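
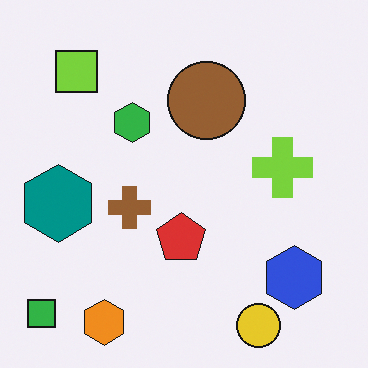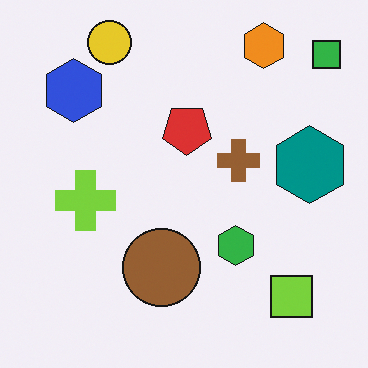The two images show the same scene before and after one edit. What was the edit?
Rotated 180°.

The green square sits in the bottom-left of the first image and the top-right of the second — consistent with a whole-image 180° rotation.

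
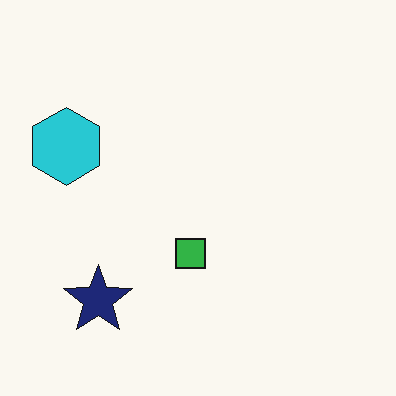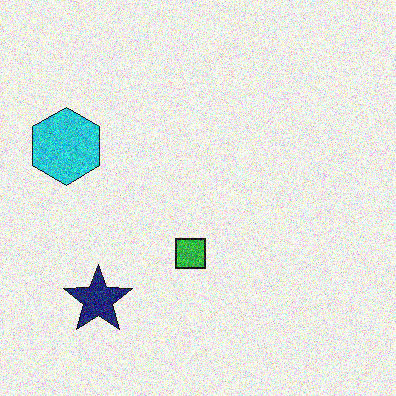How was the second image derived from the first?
The second image is the first degraded with heavy additive noise.

Random speckle covers the whole image, including the flat background.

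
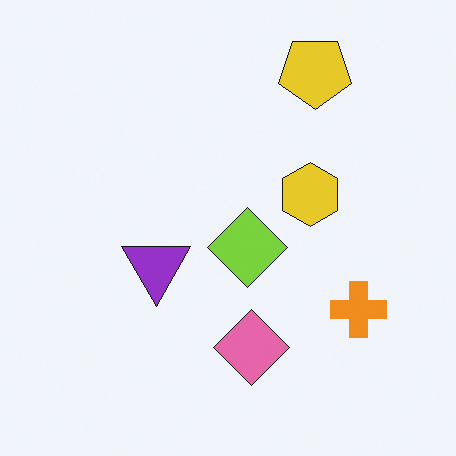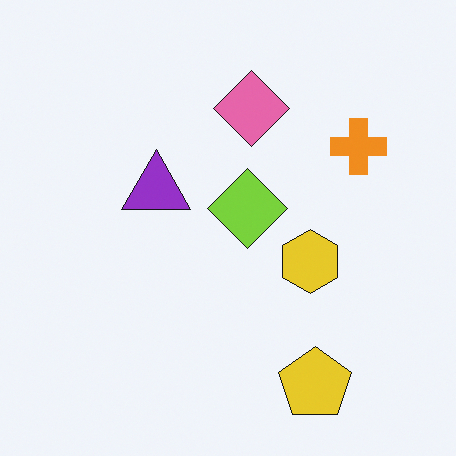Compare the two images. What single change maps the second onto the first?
This is the original image flipped vertically (top ↔ bottom).

The yellow pentagon is in the bottom-right of the second image and the top-right of the first — shapes on opposite sides of the horizontal midline have swapped in a mirror flip.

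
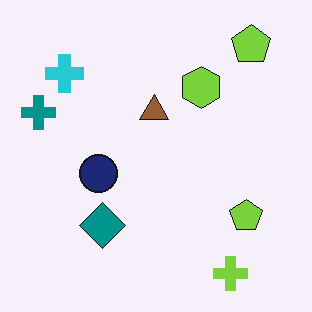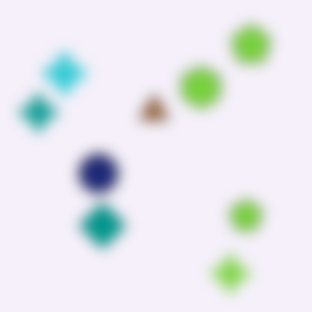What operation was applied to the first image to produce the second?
This is the original image strongly gaussian-blurred.

Shape edges and outlines are uniformly softened across the whole image.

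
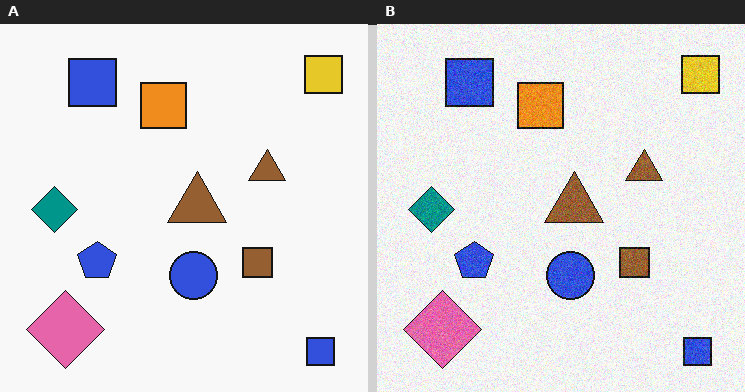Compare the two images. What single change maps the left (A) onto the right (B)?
The image was degraded with moderate additive noise.

Random speckle covers the whole image, including the flat background.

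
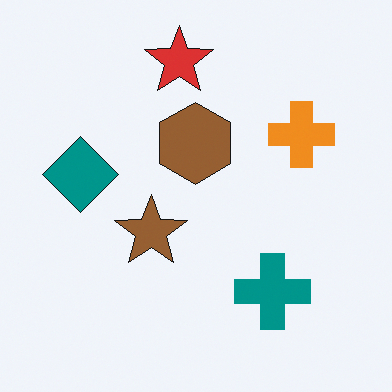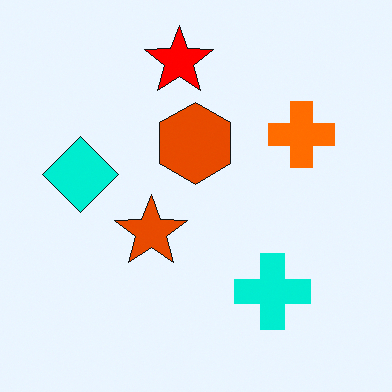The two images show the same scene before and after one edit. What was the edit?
The transformation is: heavily oversaturated.

All colors are more vivid — a global saturation change.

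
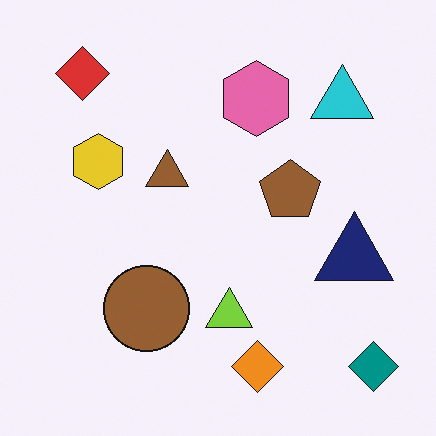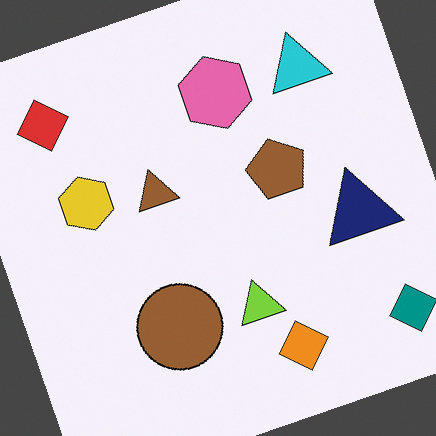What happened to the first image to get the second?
The transformation is: rotated counter-clockwise by a moderate amount.

Every shape is tilted by the same angle and the image corners show triangular fill wedges — a whole-image rotation by a non-right angle.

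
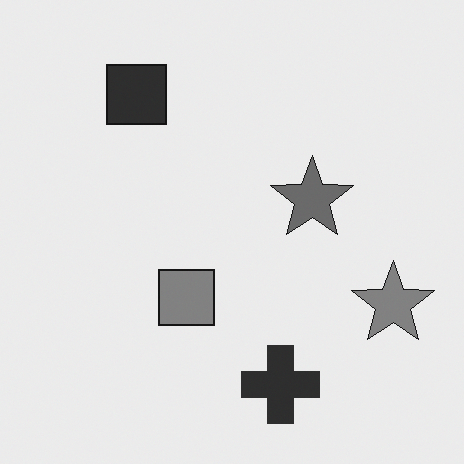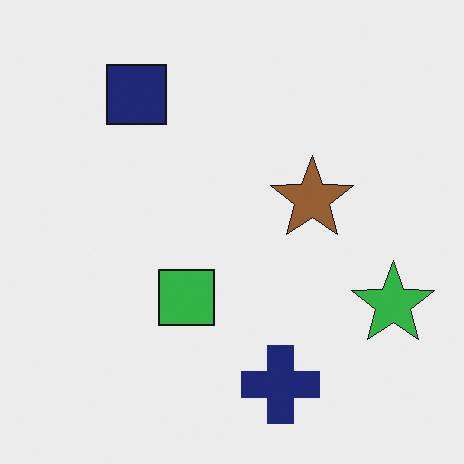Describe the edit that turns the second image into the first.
The transformation is: converted to grayscale.

All color is removed — every shape is now a shade of grey.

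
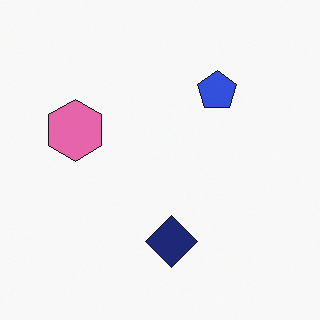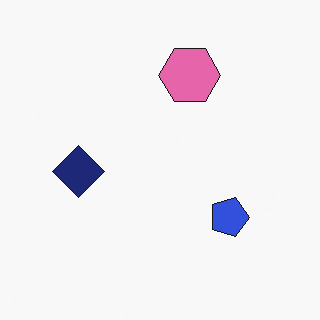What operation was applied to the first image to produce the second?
Rotated 90° clockwise.

The pink hexagon sits in the left of the first image and the top of the second — consistent with a whole-image 90° clockwise rotation.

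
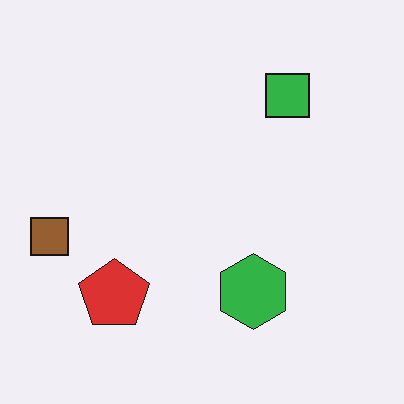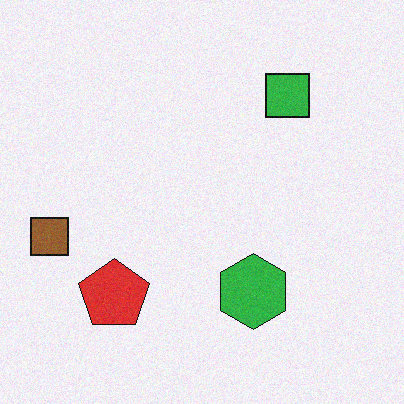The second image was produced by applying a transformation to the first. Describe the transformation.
The image was degraded with light additive noise.

Random speckle covers the whole image, including the flat background.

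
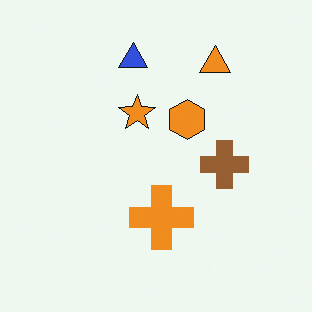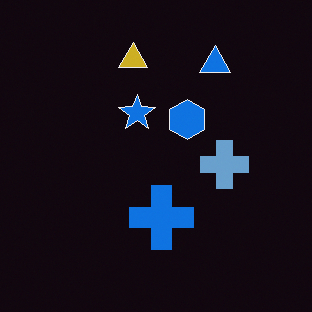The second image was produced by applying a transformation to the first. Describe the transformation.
The transformation is: color-inverted (negative).

The light background has become dark and every shape's color is its complement — a photographic negative.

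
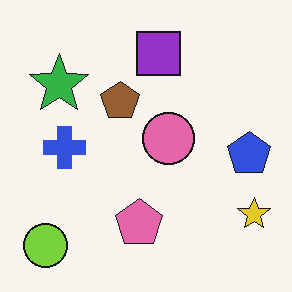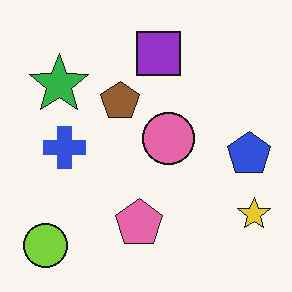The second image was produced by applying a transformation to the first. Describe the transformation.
It was JPEG-compressed with visible artifacts.

Blocky 8×8 compression artifacts appear around shape edges and the flat background shows ringing — characteristic JPEG degradation.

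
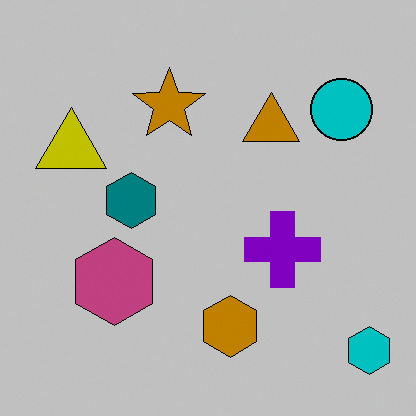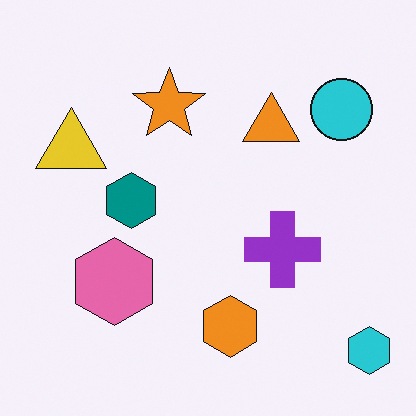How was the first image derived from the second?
Aggressively posterized.

Each flat color has snapped to a coarser quantized level — most visibly, the near-white background has dropped to a flat grey.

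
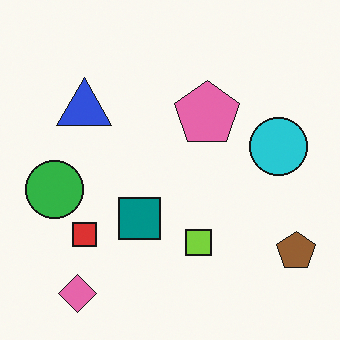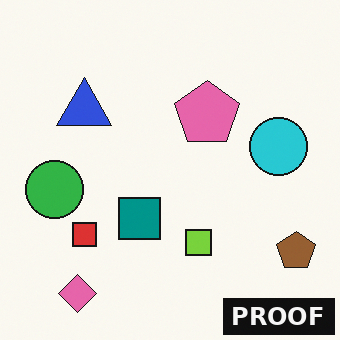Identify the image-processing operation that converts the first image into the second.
It was watermarked with the text "PROOF" in the lower-right corner.

A dark label reading "PROOF" appears in the lower-right corner.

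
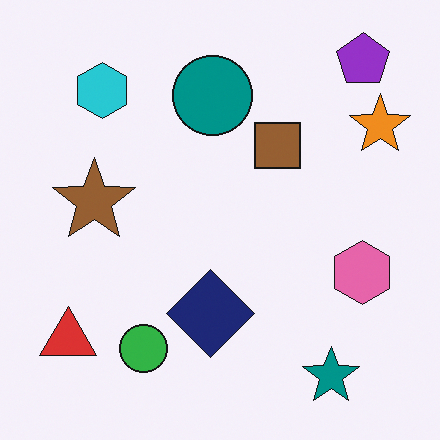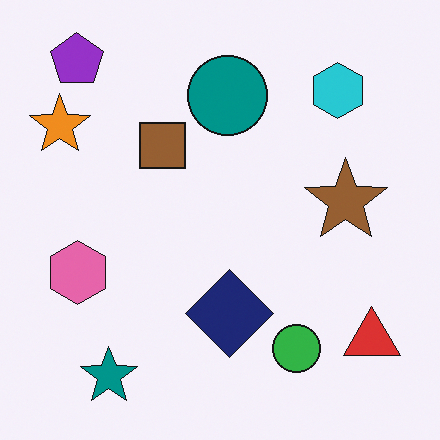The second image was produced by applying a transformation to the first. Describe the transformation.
The second image is the first flipped horizontally (left ↔ right).

The orange star is in the top-right of the first image and the top-left of the second — shapes on opposite sides of the vertical midline have swapped in a mirror flip.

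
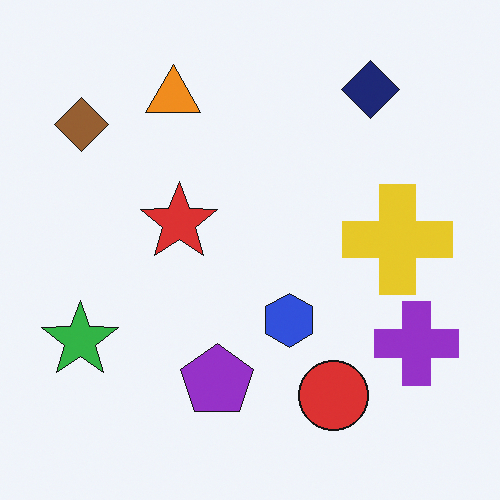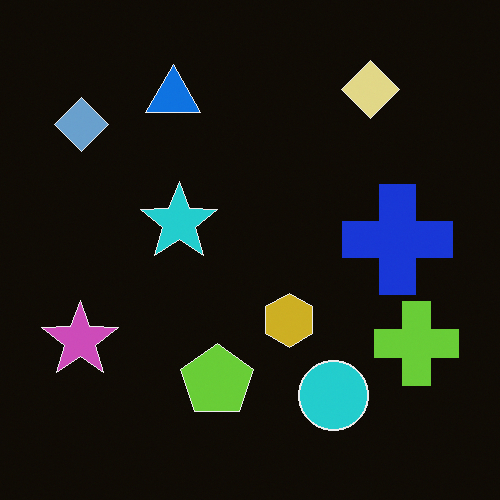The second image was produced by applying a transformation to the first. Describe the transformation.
Color-inverted (negative).

The light background has become dark and every shape's color is its complement — a photographic negative.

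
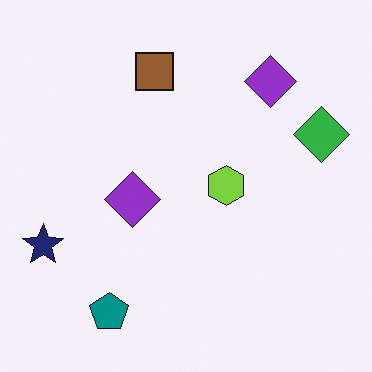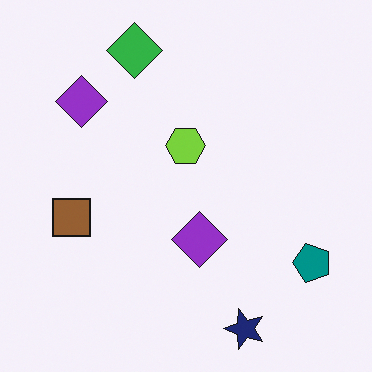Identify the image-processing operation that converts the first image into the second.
Rotated 90° counter-clockwise.

The navy star sits in the left of the first image and the bottom of the second — consistent with a whole-image 90° counter-clockwise rotation.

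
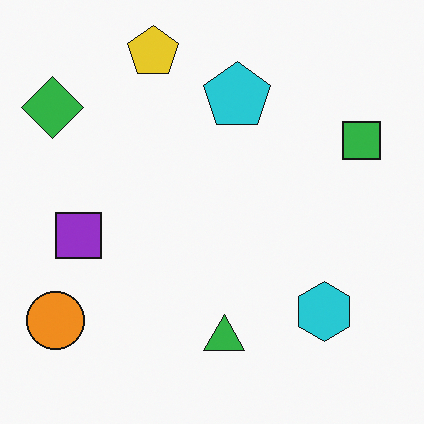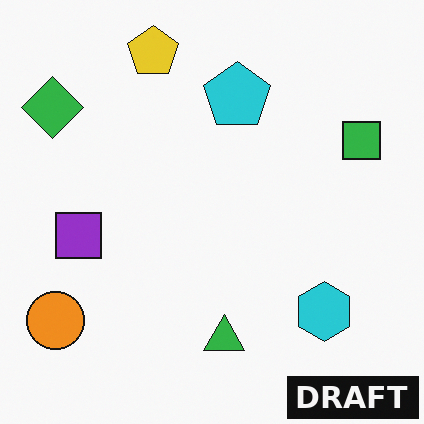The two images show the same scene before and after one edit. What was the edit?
The image was watermarked with the text "DRAFT" in the lower-right corner.

A dark label reading "DRAFT" appears in the lower-right corner.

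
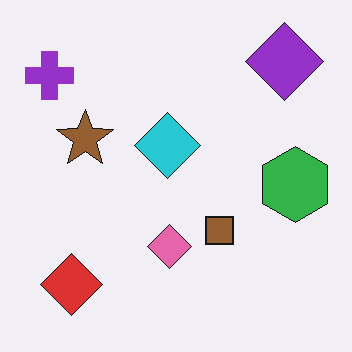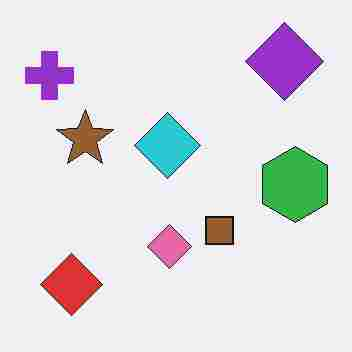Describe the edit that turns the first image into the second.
This is the original image degraded with heavy JPEG compression.

Blocky 8×8 compression artifacts appear around shape edges and the flat background shows ringing — characteristic JPEG degradation.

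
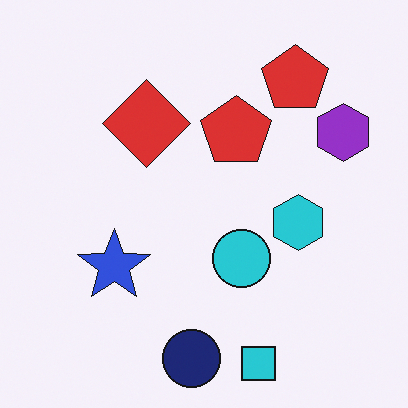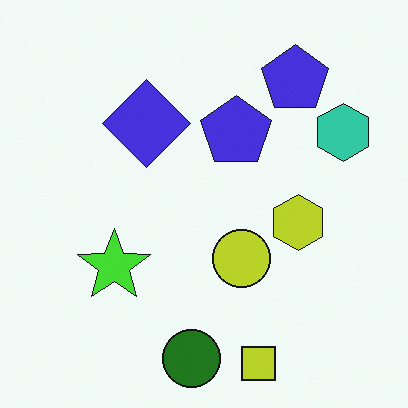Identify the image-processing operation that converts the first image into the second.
The second image is the first hue-shifted by a large amount.

Every shape's color has rotated by the same amount around the hue wheel — a uniform hue shift.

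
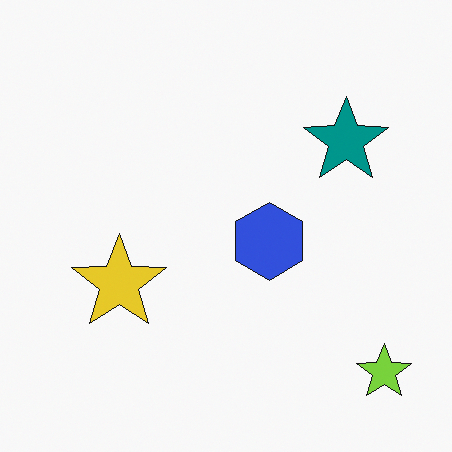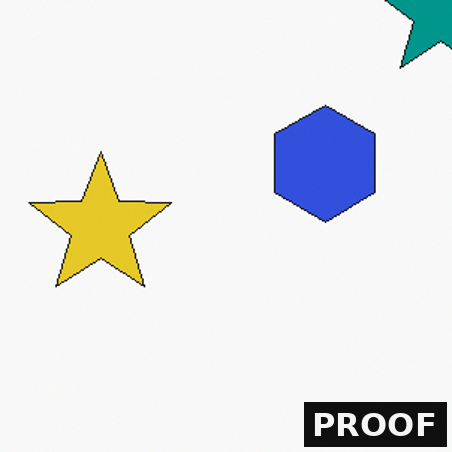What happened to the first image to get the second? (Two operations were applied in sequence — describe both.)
The second image is the first cropped to a modestly smaller region and rescaled, then watermarked with the text "PROOF" in the lower-right corner.

The visible shapes are larger and the field of view is narrower; shapes near the original edges may be partly or wholly outside the frame — a crop-and-rescale. A dark label reading "PROOF" appears in the lower-right corner.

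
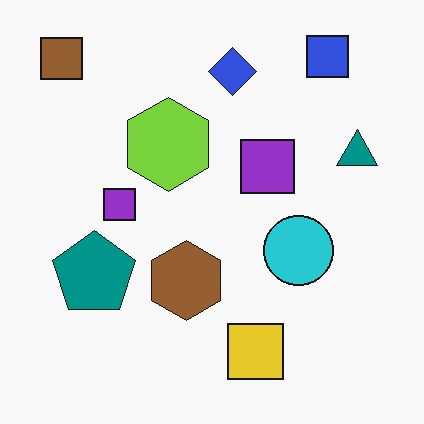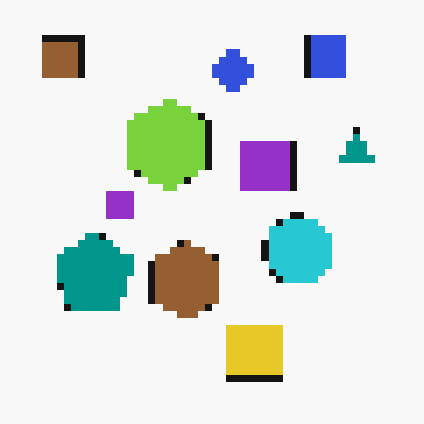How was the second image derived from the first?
The transformation is: pixelated into visible square blocks.

Shapes are reduced to large square blocks; fine edges and outlines are lost — a downscale-then-upscale (mosaic) effect.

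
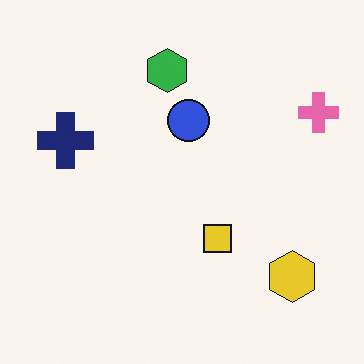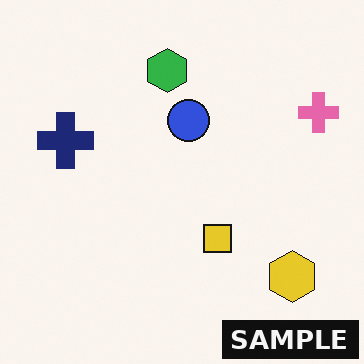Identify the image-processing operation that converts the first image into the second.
The second image is the first watermarked with the text "SAMPLE" in the lower-right corner.

A dark label reading "SAMPLE" appears in the lower-right corner.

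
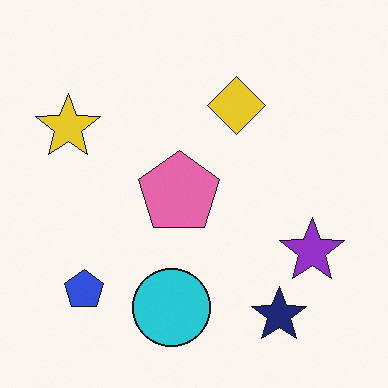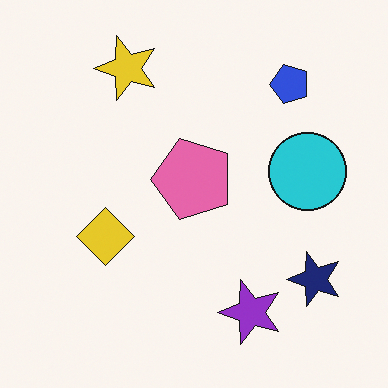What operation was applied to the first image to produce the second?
The image was transposed (reflected across the top-left ↔ bottom-right diagonal).

Shapes have swapped their row and column positions — what was in the top-right is now in the bottom-left — a diagonal reflection.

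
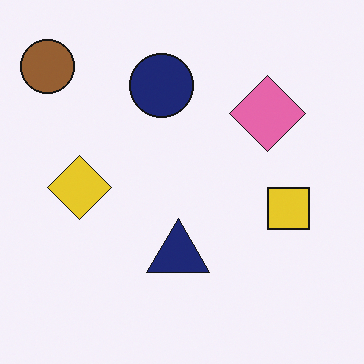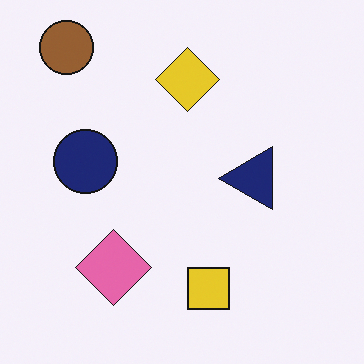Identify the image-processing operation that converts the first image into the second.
The second image is the first transposed (reflected across the top-left ↔ bottom-right diagonal).

Shapes have swapped their row and column positions — what was in the top-right is now in the bottom-left — a diagonal reflection.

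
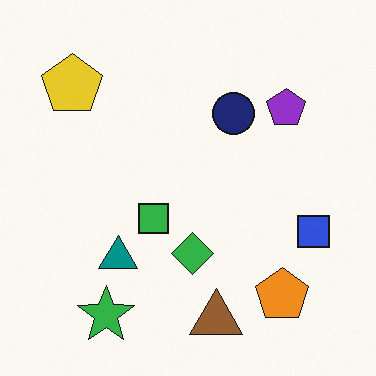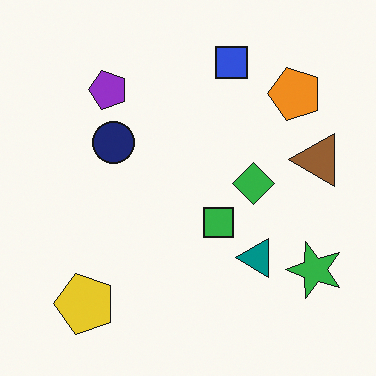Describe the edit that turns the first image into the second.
Rotated 90° counter-clockwise.

The yellow pentagon sits in the top-left of the first image and the bottom-left of the second — consistent with a whole-image 90° counter-clockwise rotation.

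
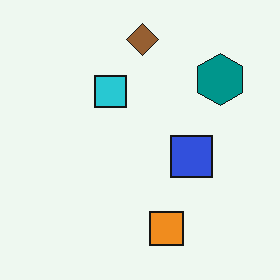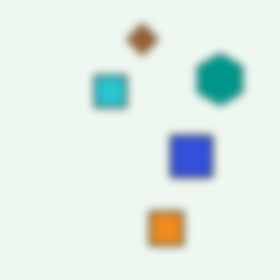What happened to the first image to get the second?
It was moderately blurred.

Shape edges and outlines are uniformly softened across the whole image.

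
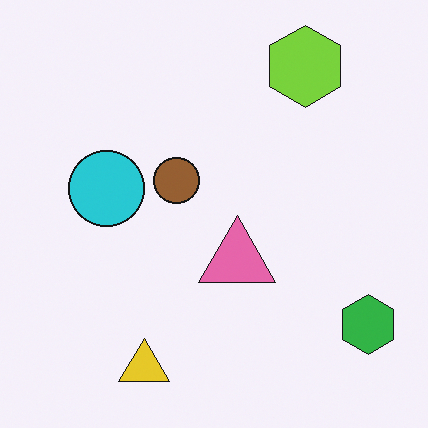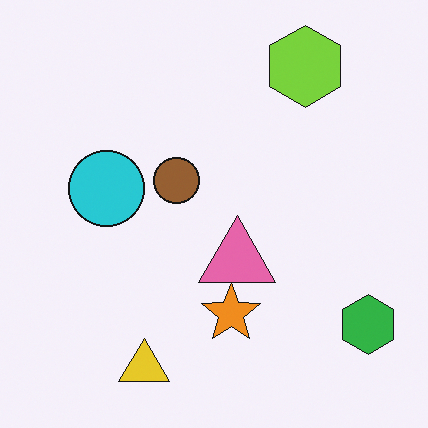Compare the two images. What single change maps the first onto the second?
It was overlaid with an additional orange star.

An orange star appears in the second image that is absent from the first.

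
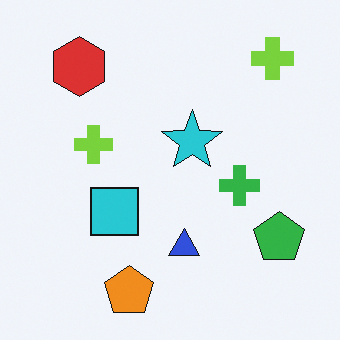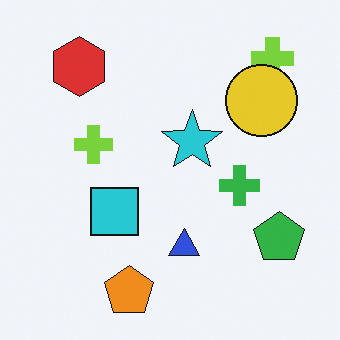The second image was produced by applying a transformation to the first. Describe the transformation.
It was overlaid with an additional yellow circle.

A yellow circle appears in the second image that is absent from the first.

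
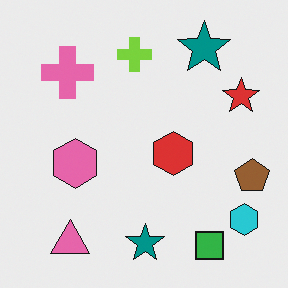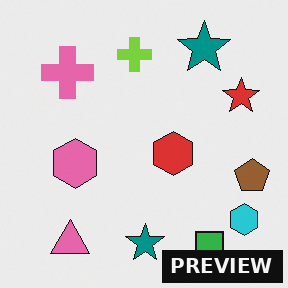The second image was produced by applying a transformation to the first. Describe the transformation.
This is the original image watermarked with the text "PREVIEW" in the lower-right corner.

A dark label reading "PREVIEW" appears in the lower-right corner.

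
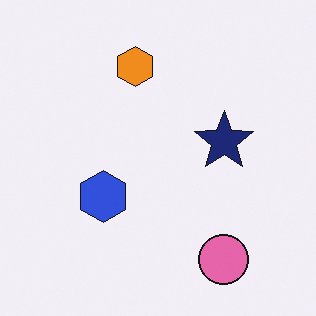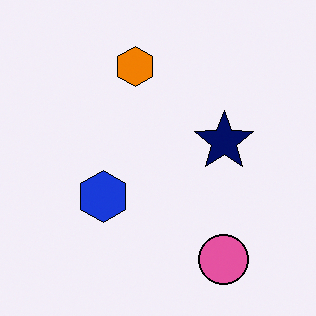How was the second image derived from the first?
The second image is the first given slightly increased contrast.

Tones are pushed away from mid-grey across the whole image — a global contrast change.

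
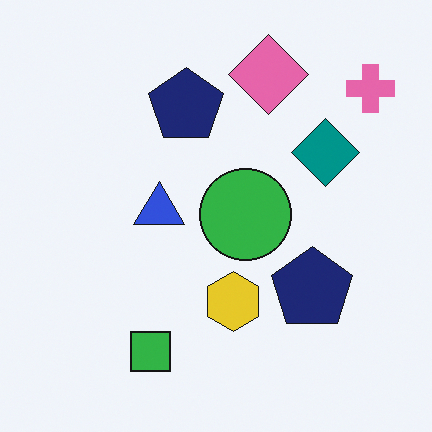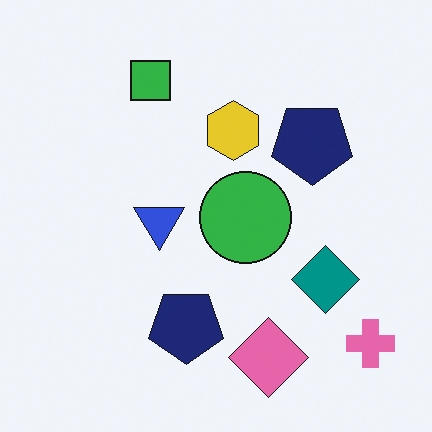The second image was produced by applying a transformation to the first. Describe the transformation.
The image was flipped vertically (top ↔ bottom).

The pink diamond is in the top of the first image and the bottom of the second — shapes on opposite sides of the horizontal midline have swapped in a mirror flip.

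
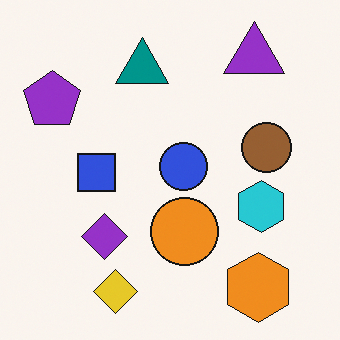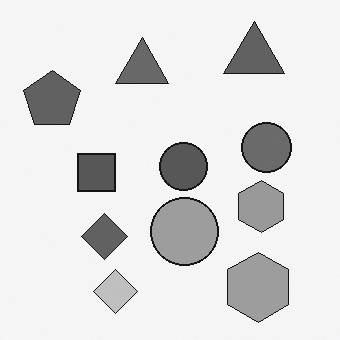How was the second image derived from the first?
Converted to grayscale.

All color is removed — every shape is now a shade of grey.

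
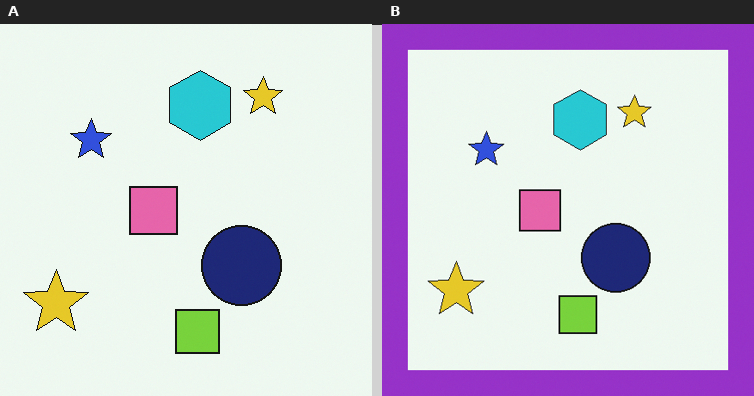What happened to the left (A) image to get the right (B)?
The right (B) image is the left (A) framed with a purple border.

A solid purple frame runs around the edge of the right (B) image, with the content slightly shrunk inside it.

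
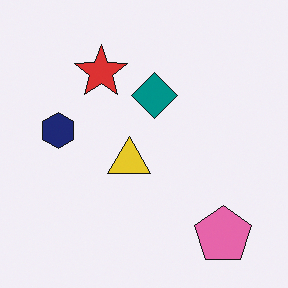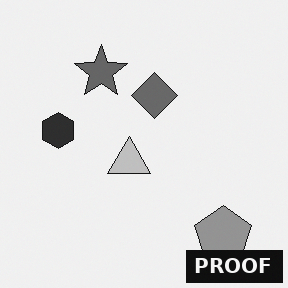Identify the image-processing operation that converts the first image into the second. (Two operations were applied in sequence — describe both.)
The second image is the first converted to grayscale, then watermarked with the text "PROOF" in the lower-right corner.

All color is removed — every shape is now a shade of grey. A dark label reading "PROOF" appears in the lower-right corner.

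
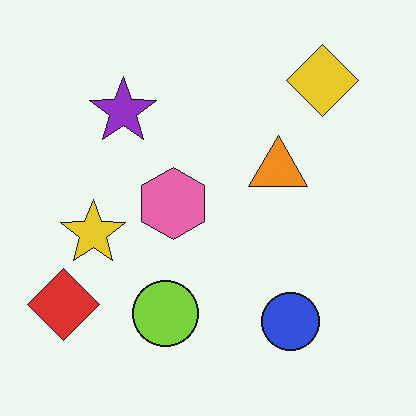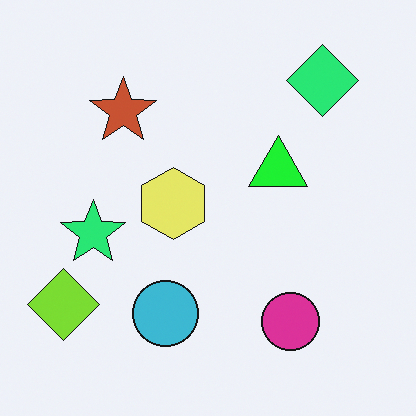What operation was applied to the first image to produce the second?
Hue-shifted noticeably.

Every shape's color has rotated by the same amount around the hue wheel — a uniform hue shift.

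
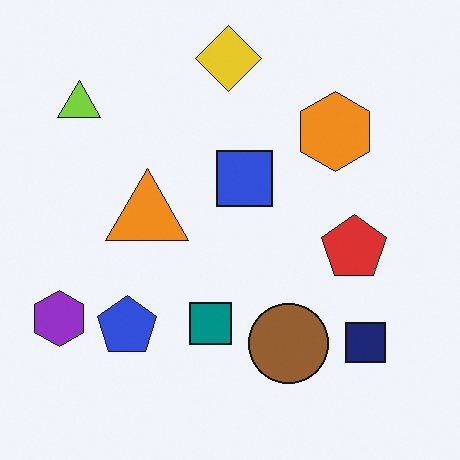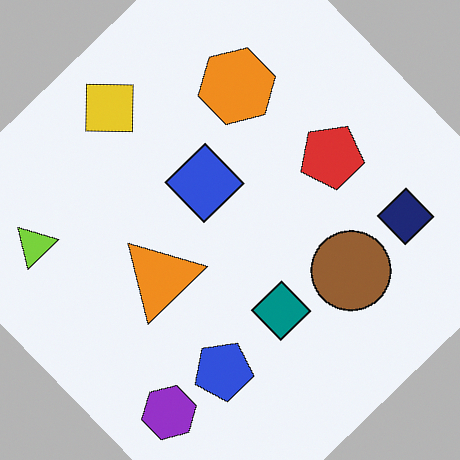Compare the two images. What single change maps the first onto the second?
The second image is the first rotated counter-clockwise by a large amount — several tens of degrees.

Every shape is tilted by the same angle and the image corners show triangular fill wedges — a whole-image rotation by a non-right angle.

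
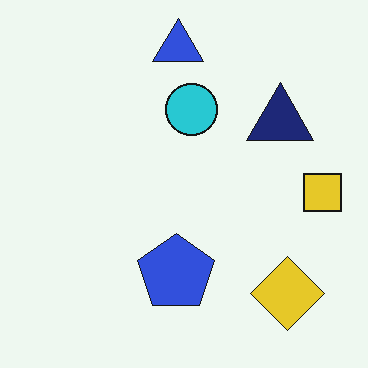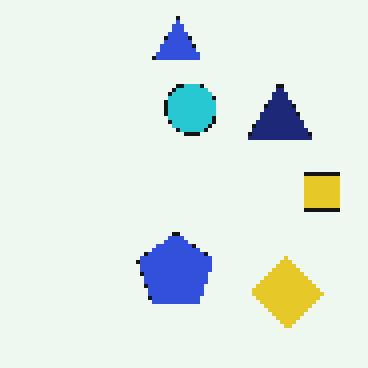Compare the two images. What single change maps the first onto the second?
The image was mildly pixelated.

Shapes are reduced to large square blocks; fine edges and outlines are lost — a downscale-then-upscale (mosaic) effect.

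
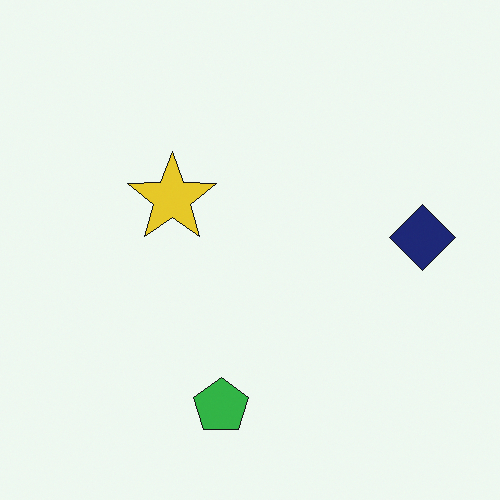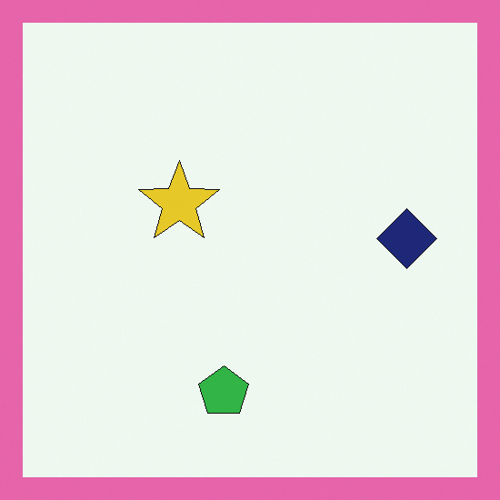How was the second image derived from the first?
It was framed with a pink border.

A solid pink frame runs around the edge of the second image, with the content slightly shrunk inside it.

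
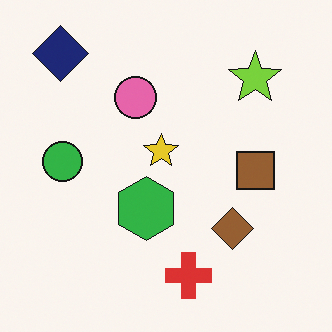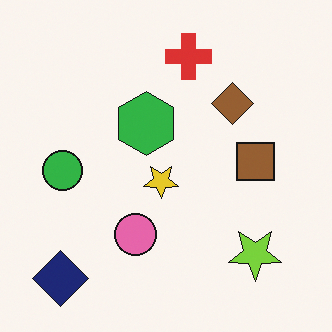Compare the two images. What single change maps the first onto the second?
The image was flipped vertically (top ↔ bottom).

The navy diamond is in the top-left of the first image and the bottom-left of the second — shapes on opposite sides of the horizontal midline have swapped in a mirror flip.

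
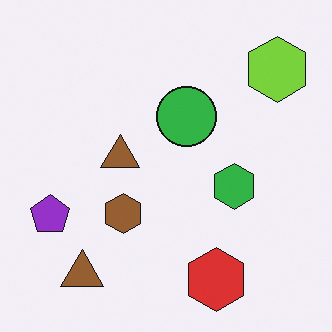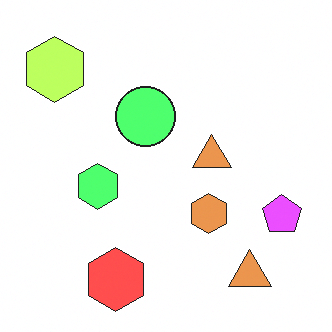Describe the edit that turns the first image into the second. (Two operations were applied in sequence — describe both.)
The transformation is: flipped horizontally (left ↔ right), then substantially brightened.

The purple pentagon is in the left of the first image and the right of the second — shapes on opposite sides of the vertical midline have swapped in a mirror flip. Every pixel — background and shapes alike — is uniformly brightened.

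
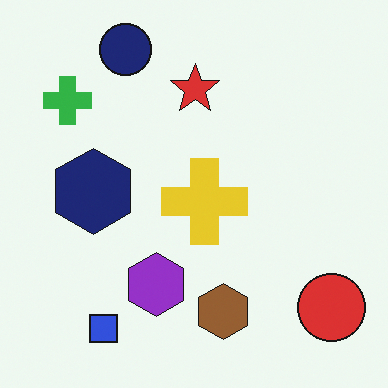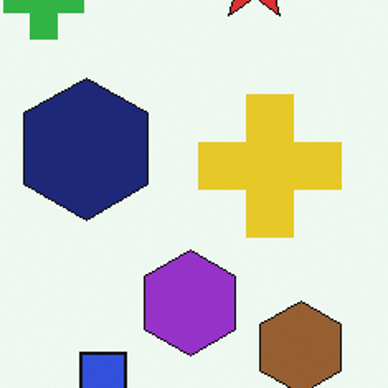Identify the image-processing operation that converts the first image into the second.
Cropped to a noticeably smaller region and rescaled.

The visible shapes are larger and the field of view is narrower; shapes near the original edges may be partly or wholly outside the frame — a crop-and-rescale.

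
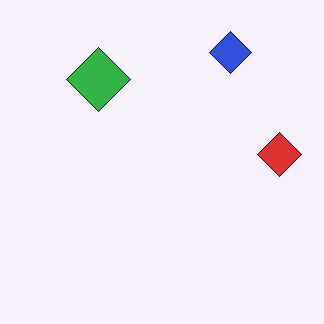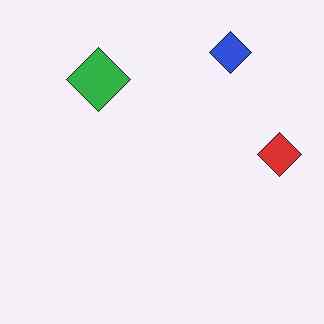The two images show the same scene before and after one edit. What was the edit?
This is the original image JPEG-compressed with visible artifacts.

Blocky 8×8 compression artifacts appear around shape edges and the flat background shows ringing — characteristic JPEG degradation.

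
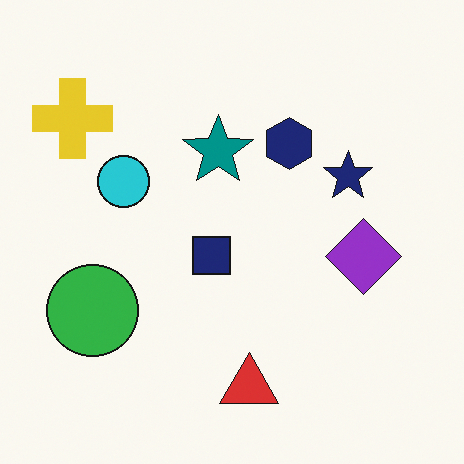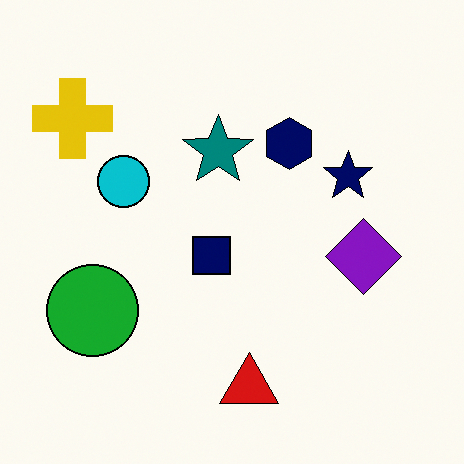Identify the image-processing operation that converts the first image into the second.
The second image is the first given slightly increased contrast.

Tones are pushed away from mid-grey across the whole image — a global contrast change.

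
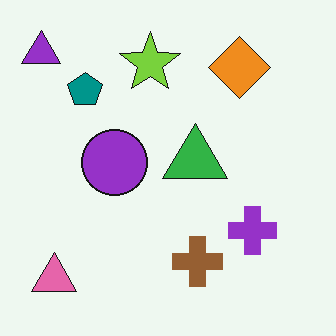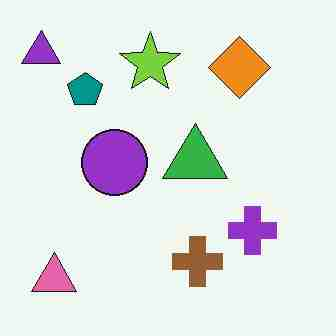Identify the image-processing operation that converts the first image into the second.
It was degraded with heavy JPEG compression.

Blocky 8×8 compression artifacts appear around shape edges and the flat background shows ringing — characteristic JPEG degradation.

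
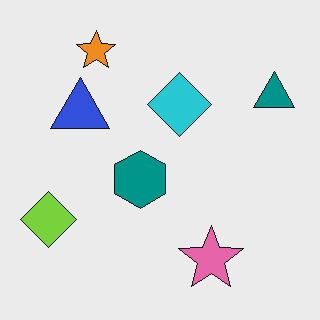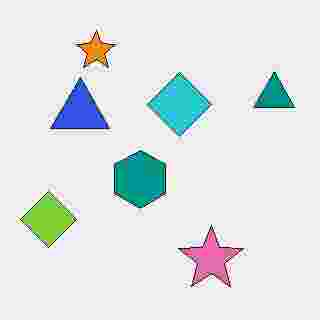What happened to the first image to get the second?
The second image is the first heavily JPEG-compressed with obvious blocking artifacts.

Blocky 8×8 compression artifacts appear around shape edges and the flat background shows ringing — characteristic JPEG degradation.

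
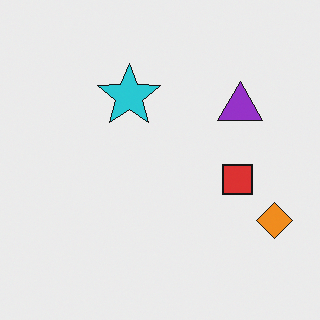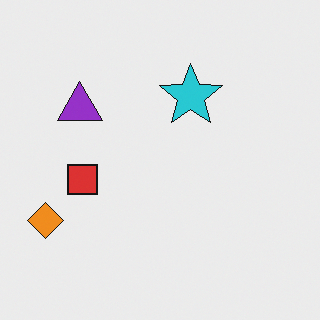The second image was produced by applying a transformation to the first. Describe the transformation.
The second image is the first flipped horizontally (left ↔ right).

The orange diamond is in the bottom-right of the first image and the bottom-left of the second — shapes on opposite sides of the vertical midline have swapped in a mirror flip.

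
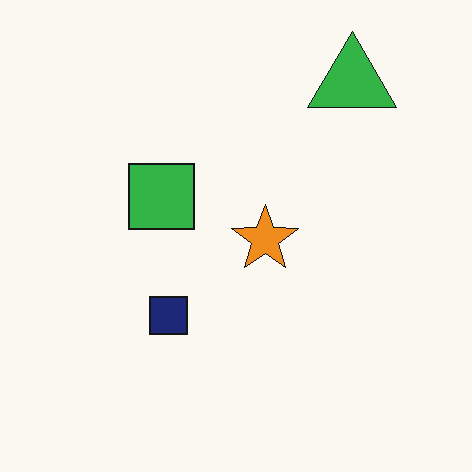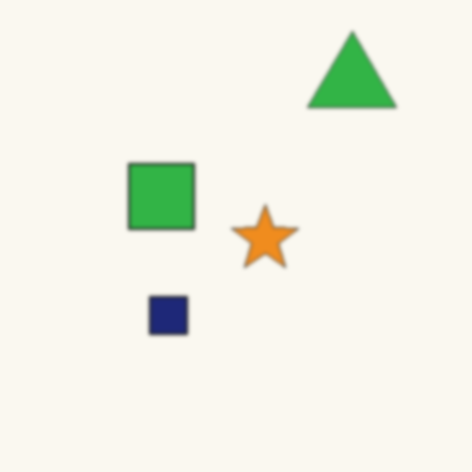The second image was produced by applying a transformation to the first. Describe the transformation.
This is the original image slightly softened.

Shape edges and outlines are uniformly softened across the whole image.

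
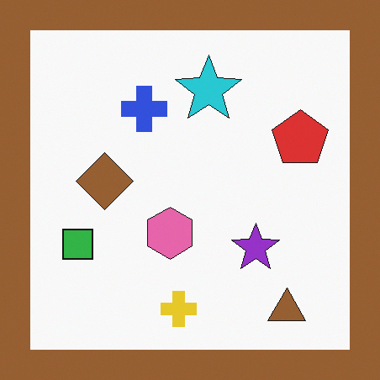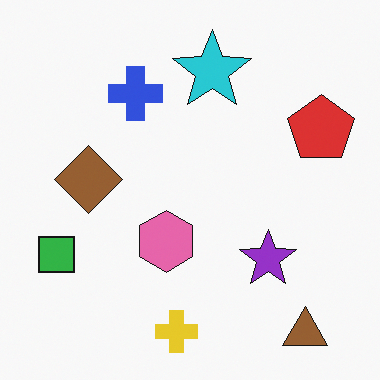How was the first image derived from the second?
It was framed with a brown border.

A solid brown frame runs around the edge of the first image, with the content slightly shrunk inside it.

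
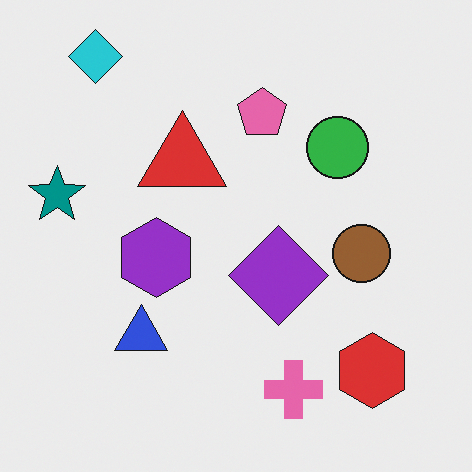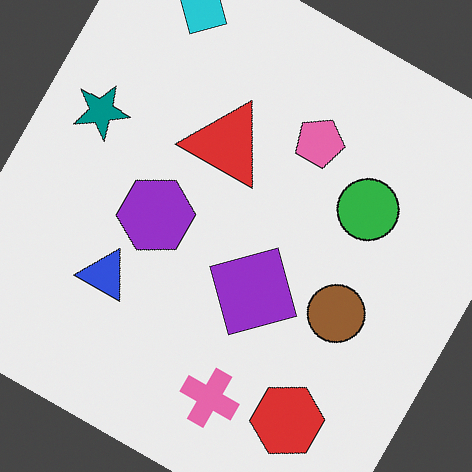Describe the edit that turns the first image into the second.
This is the original image rotated clockwise by a moderate amount.

Every shape is tilted by the same angle and the image corners show triangular fill wedges — a whole-image rotation by a non-right angle.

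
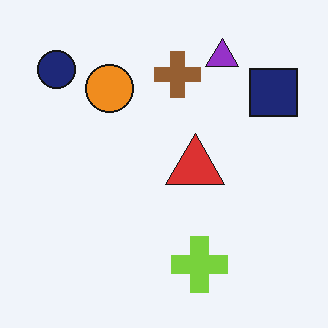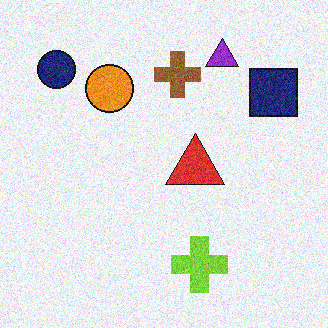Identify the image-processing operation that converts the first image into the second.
The image was degraded with visible gaussian noise.

Random speckle covers the whole image, including the flat background.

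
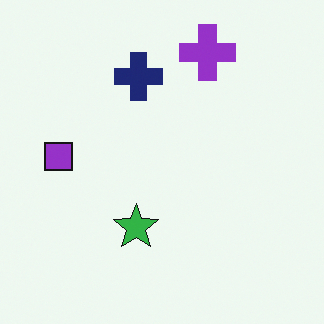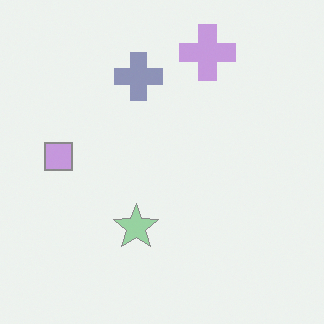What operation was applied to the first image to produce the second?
The second image is the first given much lower contrast.

Tones are pushed toward mid-grey across the whole image — a global contrast change.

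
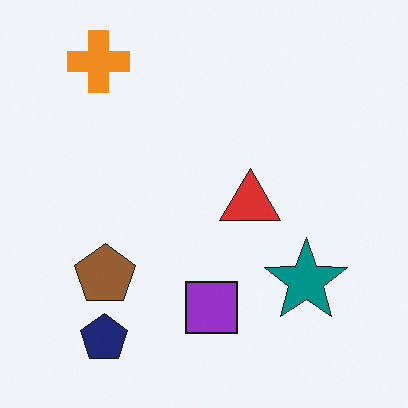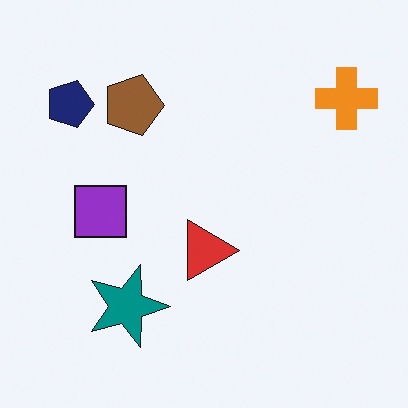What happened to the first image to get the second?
Rotated 90° clockwise.

The orange cross sits in the top-left of the first image and the top-right of the second — consistent with a whole-image 90° clockwise rotation.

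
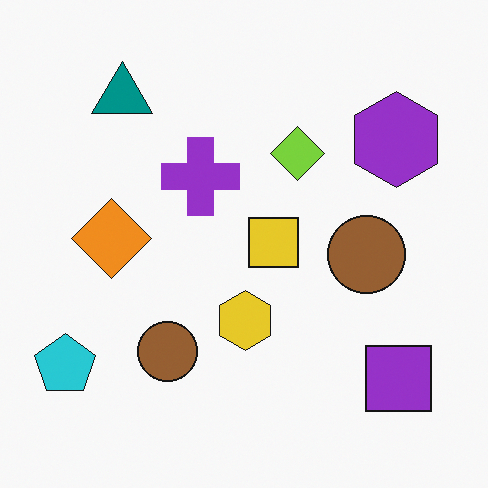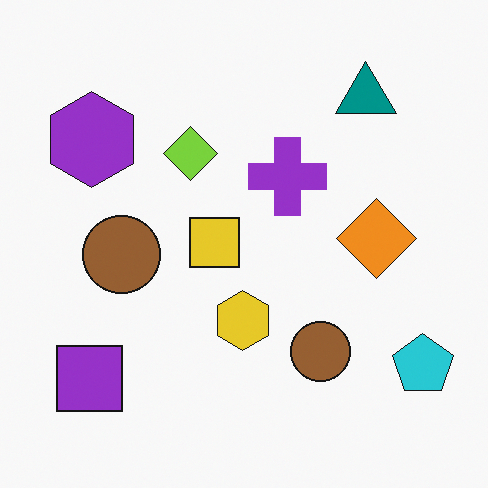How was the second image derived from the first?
The second image is the first flipped horizontally (left ↔ right).

The cyan pentagon is in the bottom-left of the first image and the bottom-right of the second — shapes on opposite sides of the vertical midline have swapped in a mirror flip.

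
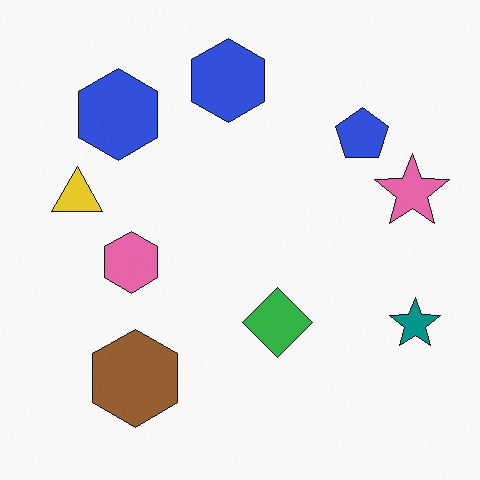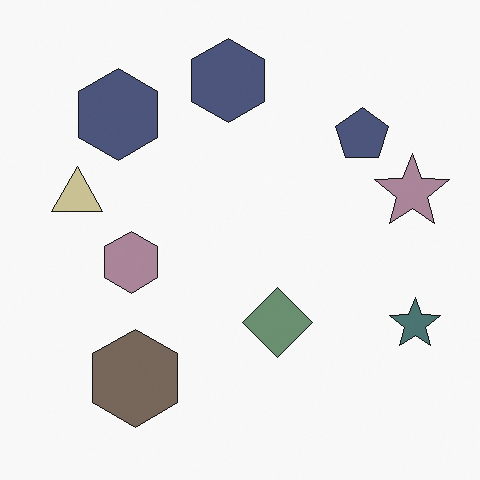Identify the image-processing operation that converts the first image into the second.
This is the original image heavily desaturated.

All colors are more muted and greyish — a global saturation change.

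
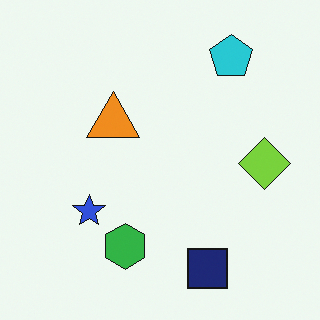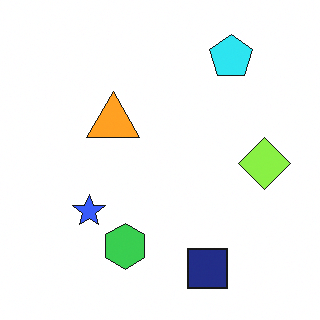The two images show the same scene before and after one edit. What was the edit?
Brightened a little.

Every pixel — background and shapes alike — is uniformly brightened.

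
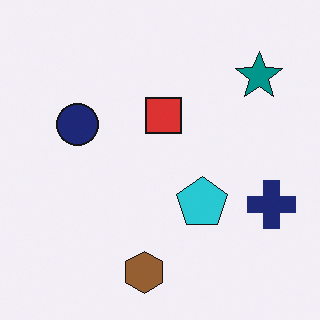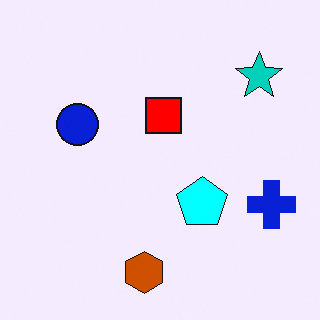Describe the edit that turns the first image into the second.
This is the original image heavily oversaturated.

All colors are more vivid — a global saturation change.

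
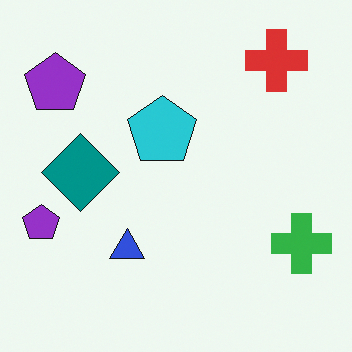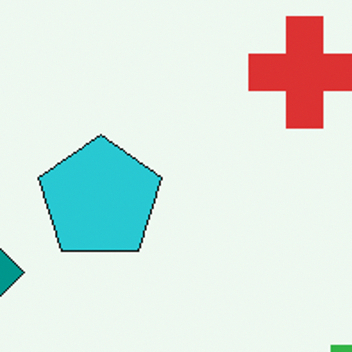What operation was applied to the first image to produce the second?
The image was cropped to a noticeably smaller region and rescaled.

The visible shapes are larger and the field of view is narrower; shapes near the original edges may be partly or wholly outside the frame — a crop-and-rescale.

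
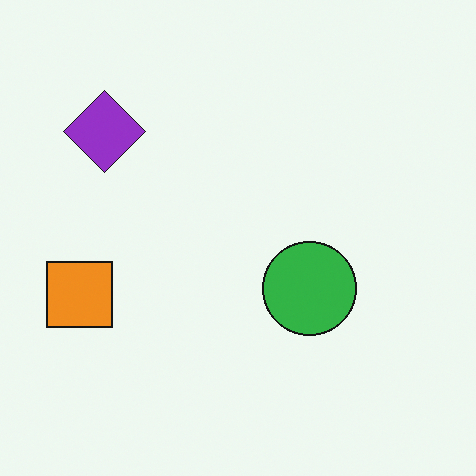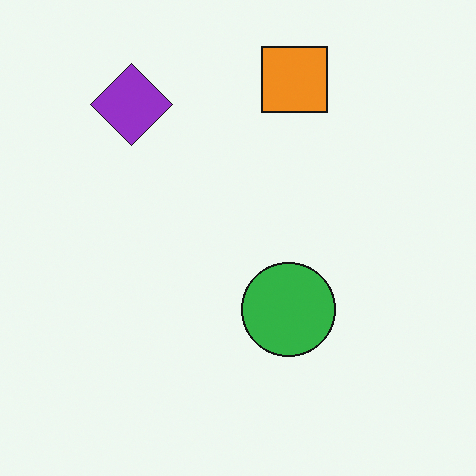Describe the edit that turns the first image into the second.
It was transposed (reflected across the top-left ↔ bottom-right diagonal).

Shapes have swapped their row and column positions — what was in the top-right is now in the bottom-left — a diagonal reflection.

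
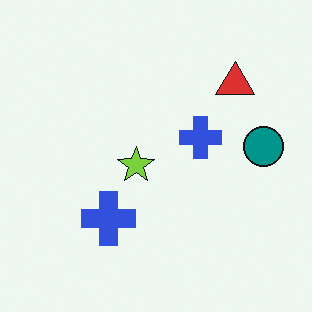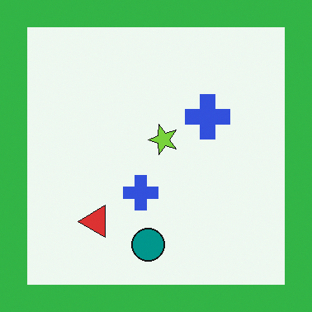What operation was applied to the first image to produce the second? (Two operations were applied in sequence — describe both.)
It was transposed (reflected across the top-left ↔ bottom-right diagonal), then framed with a green border.

Shapes have swapped their row and column positions — what was in the top-right is now in the bottom-left — a diagonal reflection. A solid green frame runs around the edge of the second image, with the content slightly shrunk inside it.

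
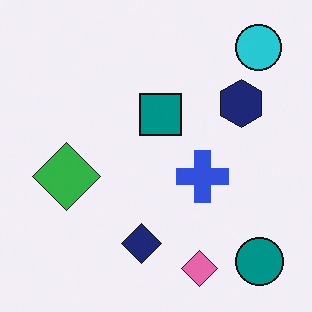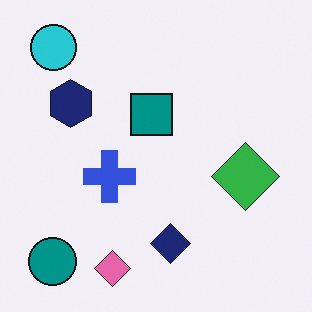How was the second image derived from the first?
This is the original image flipped horizontally (left ↔ right).

The teal circle is in the bottom-right of the first image and the bottom-left of the second — shapes on opposite sides of the vertical midline have swapped in a mirror flip.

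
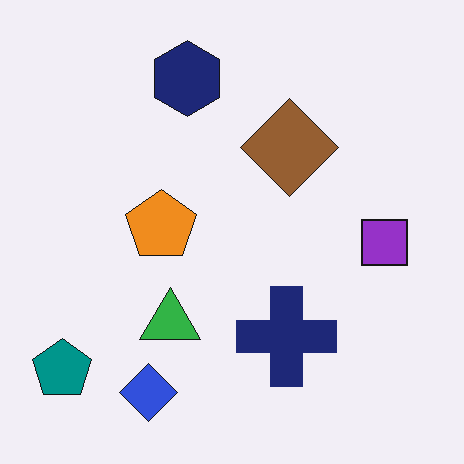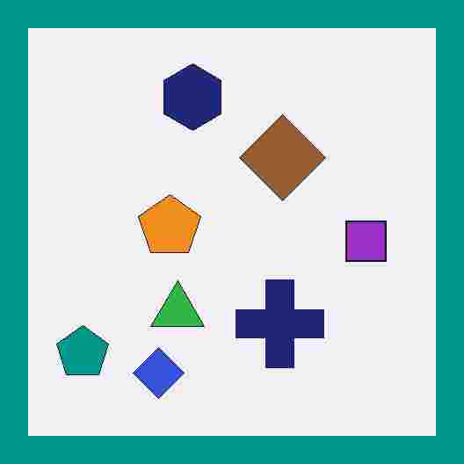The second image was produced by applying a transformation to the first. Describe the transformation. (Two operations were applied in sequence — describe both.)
The transformation is: degraded with heavy JPEG compression, then framed with a teal border.

Blocky 8×8 compression artifacts appear around shape edges and the flat background shows ringing — characteristic JPEG degradation. A solid teal frame runs around the edge of the second image, with the content slightly shrunk inside it.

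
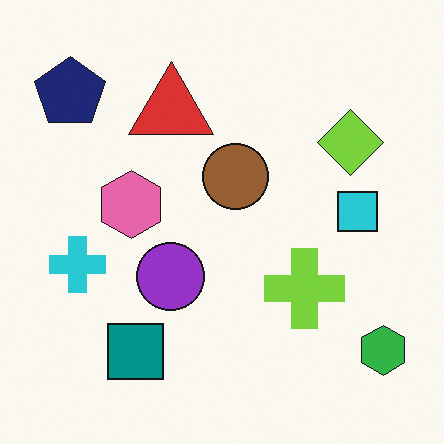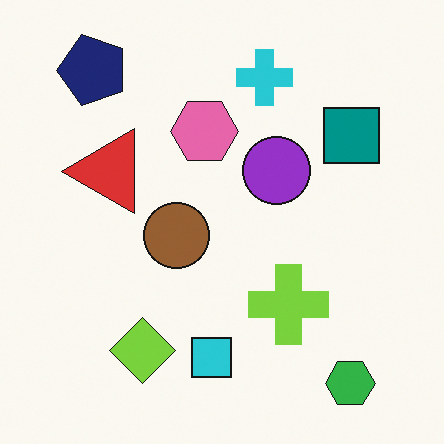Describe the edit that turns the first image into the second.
This is the original image transposed (reflected across the top-left ↔ bottom-right diagonal).

Shapes have swapped their row and column positions — what was in the top-right is now in the bottom-left — a diagonal reflection.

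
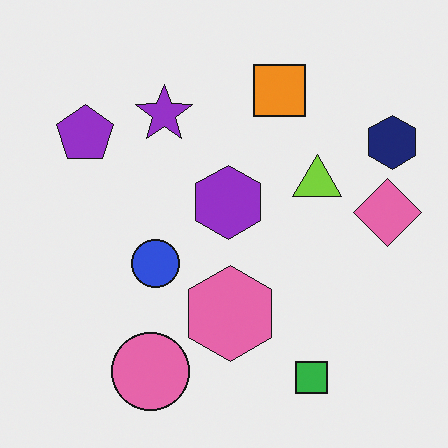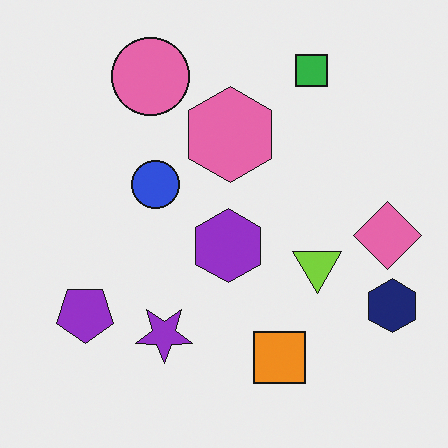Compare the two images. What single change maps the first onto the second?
The image was flipped vertically (top ↔ bottom).

The green square is in the bottom-right of the first image and the top-right of the second — shapes on opposite sides of the horizontal midline have swapped in a mirror flip.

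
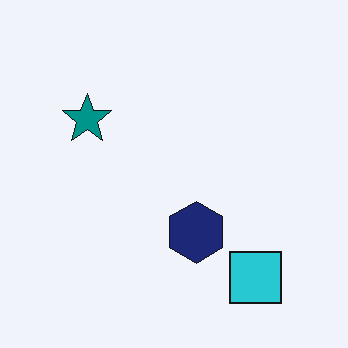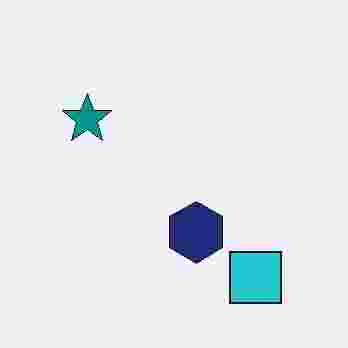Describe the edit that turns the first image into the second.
The image was heavily JPEG-compressed with obvious blocking artifacts.

Blocky 8×8 compression artifacts appear around shape edges and the flat background shows ringing — characteristic JPEG degradation.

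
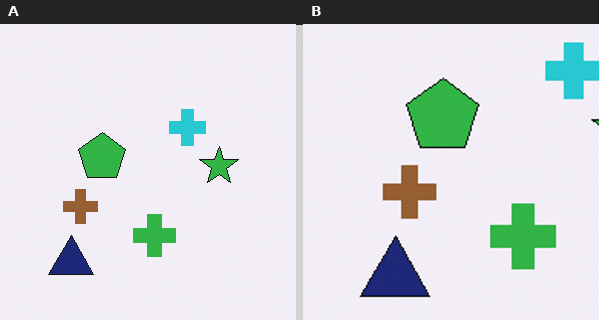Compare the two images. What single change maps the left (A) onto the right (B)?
The right (B) image is the left (A) cropped slightly and scaled back up.

The visible shapes are larger and the field of view is narrower; shapes near the original edges may be partly or wholly outside the frame — a crop-and-rescale.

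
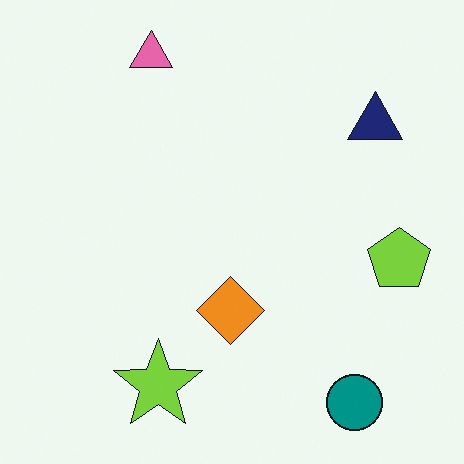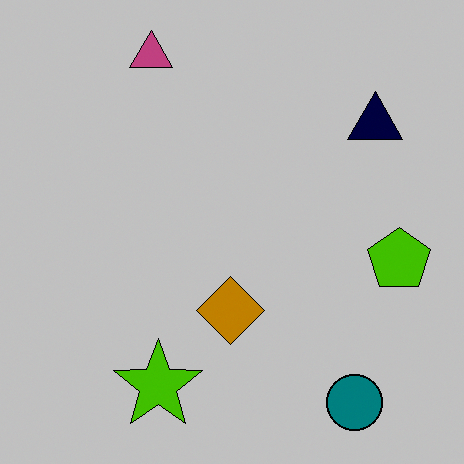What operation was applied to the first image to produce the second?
Aggressively posterized.

Each flat color has snapped to a coarser quantized level — most visibly, the near-white background has dropped to a flat grey.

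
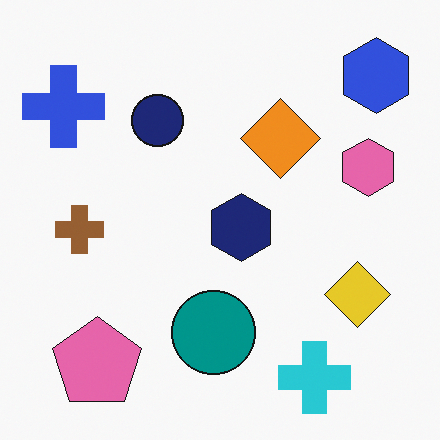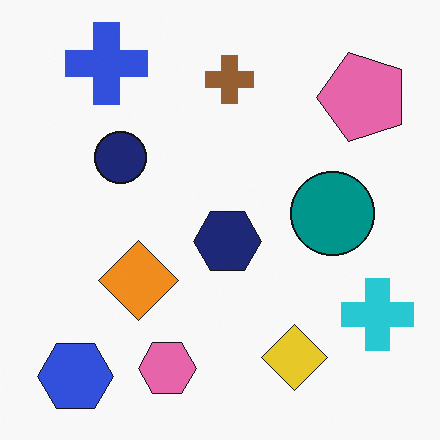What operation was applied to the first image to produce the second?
Transposed (reflected across the top-left ↔ bottom-right diagonal).

Shapes have swapped their row and column positions — what was in the top-right is now in the bottom-left — a diagonal reflection.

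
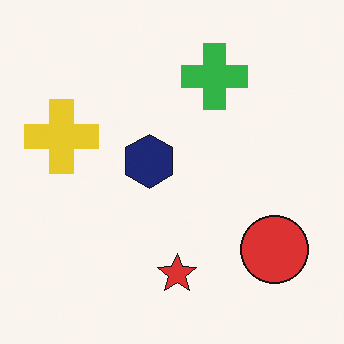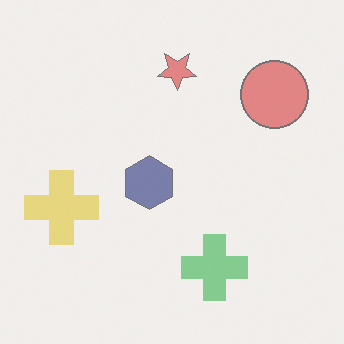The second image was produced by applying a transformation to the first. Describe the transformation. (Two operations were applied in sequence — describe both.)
The image was flipped vertically (top ↔ bottom), then given much lower contrast.

The red star is in the bottom of the first image and the top of the second — shapes on opposite sides of the horizontal midline have swapped in a mirror flip. Tones are pushed toward mid-grey across the whole image — a global contrast change.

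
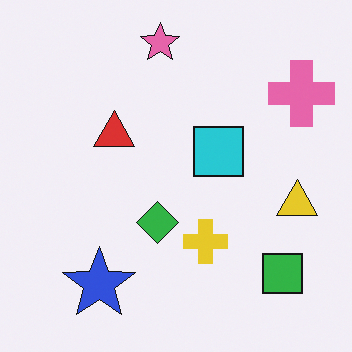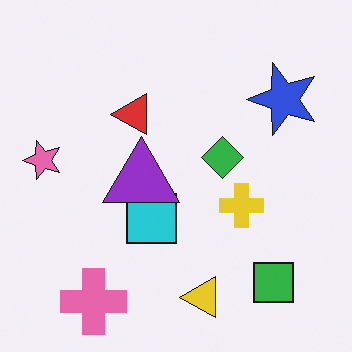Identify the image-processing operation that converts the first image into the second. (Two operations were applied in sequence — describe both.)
This is the original image transposed (reflected across the top-left ↔ bottom-right diagonal), then overlaid with an additional purple triangle.

Shapes have swapped their row and column positions — what was in the top-right is now in the bottom-left — a diagonal reflection. A purple triangle appears in the second image that is absent from the first.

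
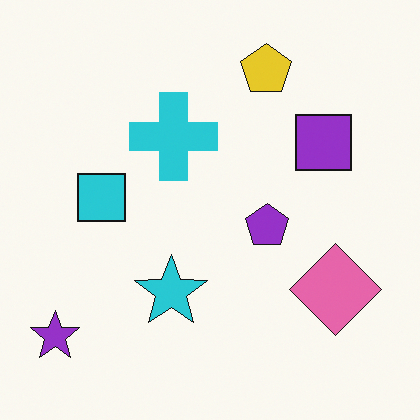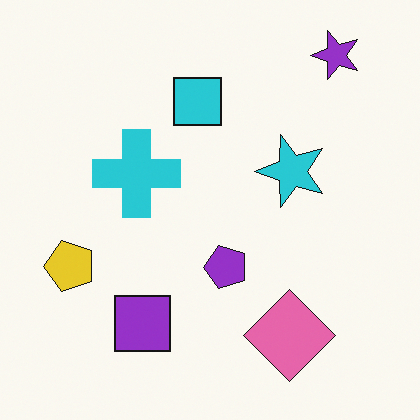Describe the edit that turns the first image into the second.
Transposed (reflected across the top-left ↔ bottom-right diagonal).

Shapes have swapped their row and column positions — what was in the top-right is now in the bottom-left — a diagonal reflection.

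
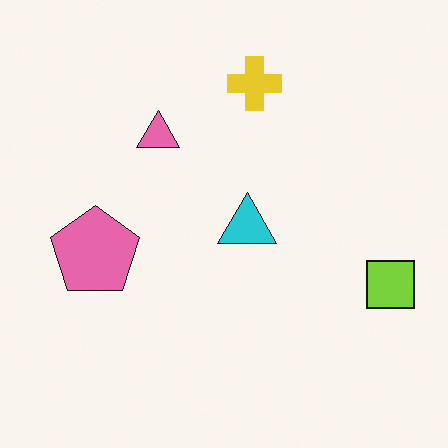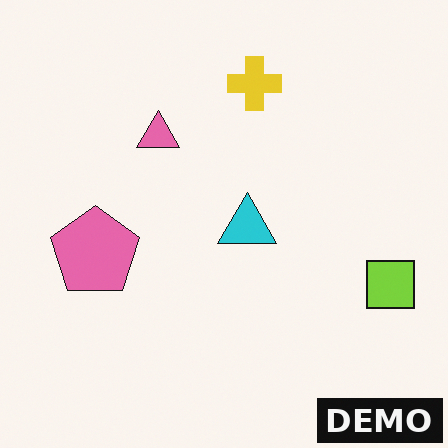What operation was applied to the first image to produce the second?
The second image is the first watermarked with the text "DEMO" in the lower-right corner.

A dark label reading "DEMO" appears in the lower-right corner.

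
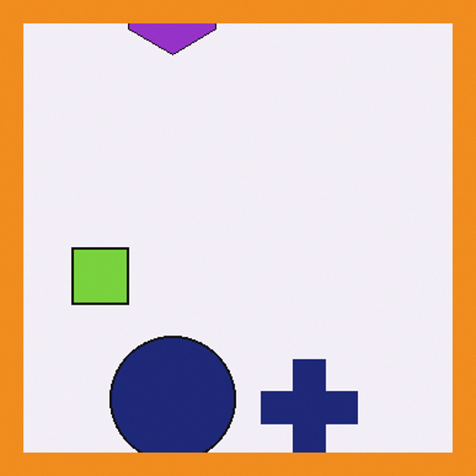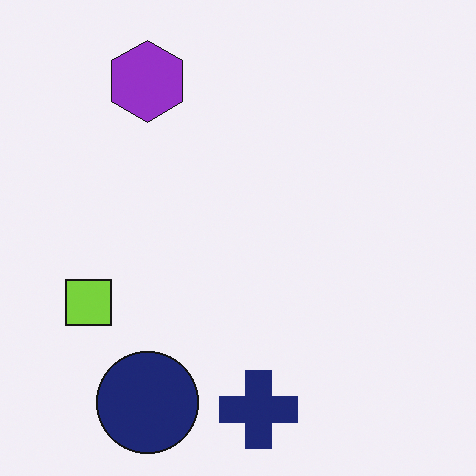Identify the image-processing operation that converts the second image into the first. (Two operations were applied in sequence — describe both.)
This is the original image cropped slightly and scaled back up, then framed with a orange border.

The visible shapes are larger and the field of view is narrower; shapes near the original edges may be partly or wholly outside the frame — a crop-and-rescale. A solid orange frame runs around the edge of the first image, with the content slightly shrunk inside it.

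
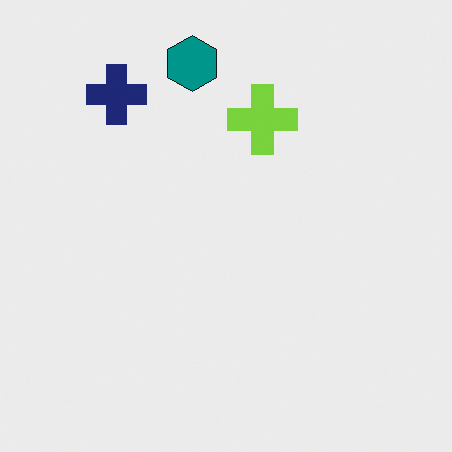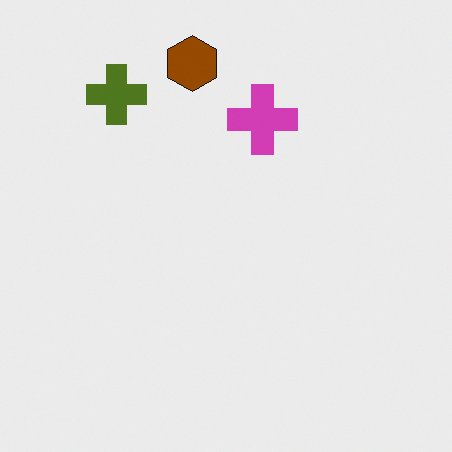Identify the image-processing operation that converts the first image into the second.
Hue-shifted by a large amount.

Every shape's color has rotated by the same amount around the hue wheel — a uniform hue shift.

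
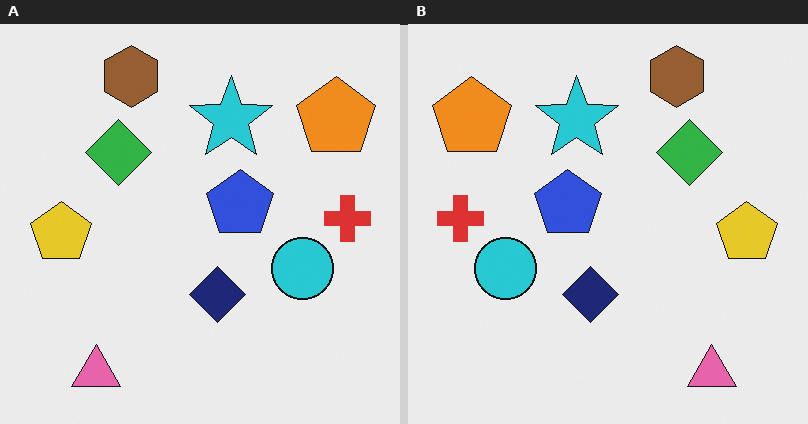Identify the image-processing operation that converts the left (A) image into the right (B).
The image was flipped horizontally (left ↔ right).

The red cross is in the right of the left (A) image and the left of the right (B) — shapes on opposite sides of the vertical midline have swapped in a mirror flip.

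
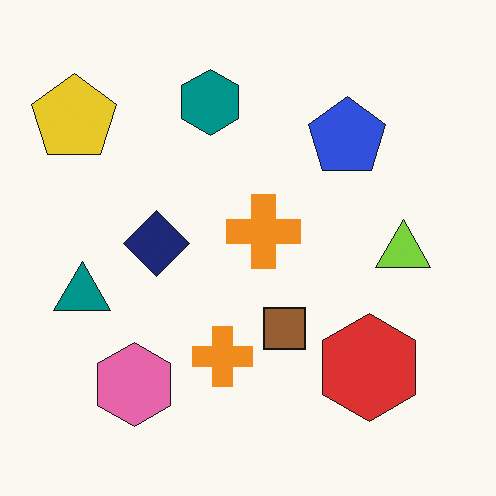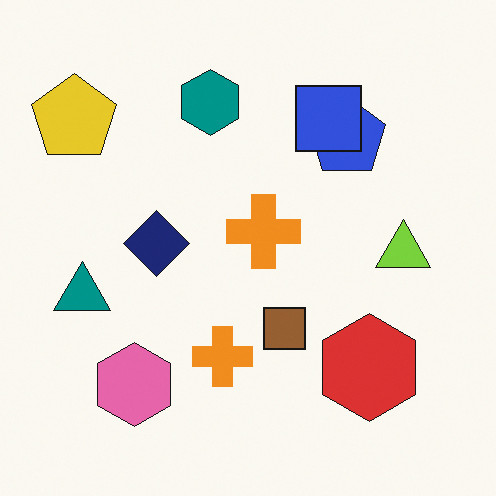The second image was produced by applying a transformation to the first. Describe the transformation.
The second image is the first overlaid with an additional blue square.

A blue square appears in the second image that is absent from the first.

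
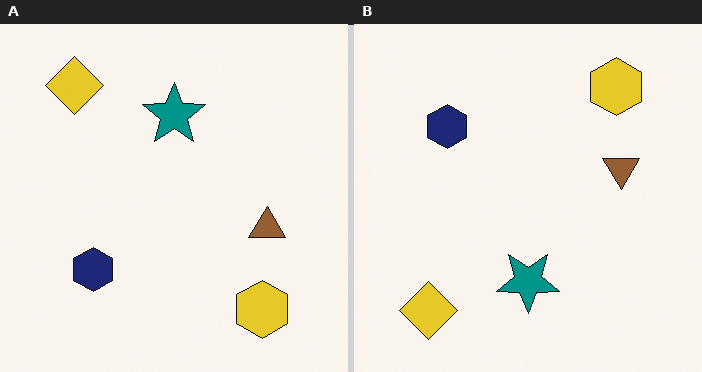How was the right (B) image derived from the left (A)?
The image was flipped vertically (top ↔ bottom).

The yellow diamond is in the top-left of the left (A) image and the bottom-left of the right (B) — shapes on opposite sides of the horizontal midline have swapped in a mirror flip.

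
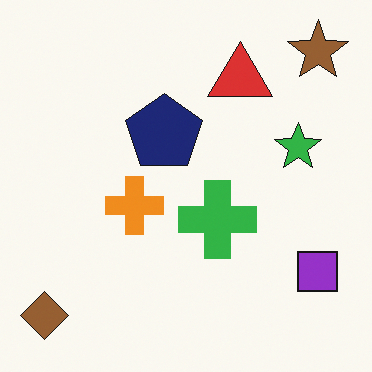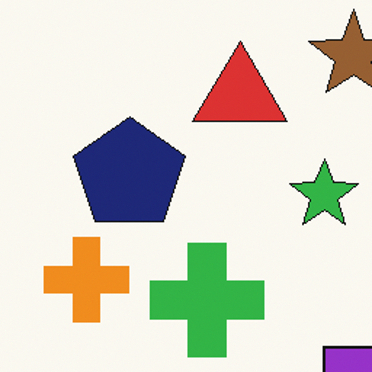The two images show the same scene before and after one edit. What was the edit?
It was cropped to a modestly smaller region and rescaled.

The visible shapes are larger and the field of view is narrower; shapes near the original edges may be partly or wholly outside the frame — a crop-and-rescale.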